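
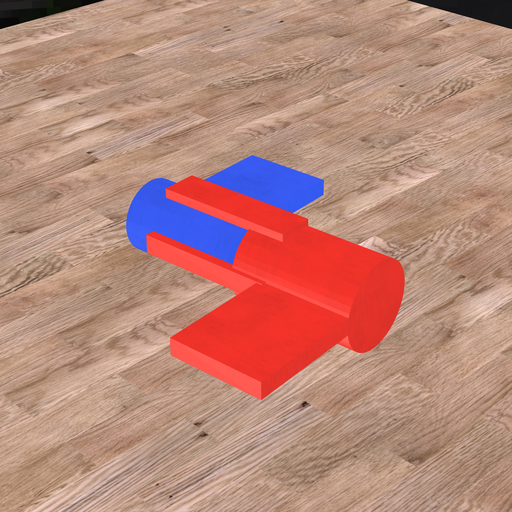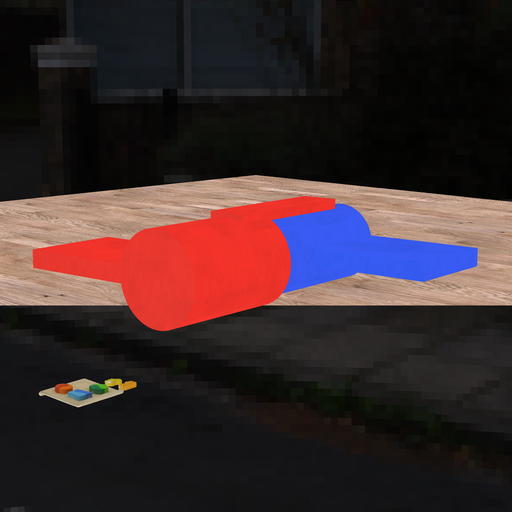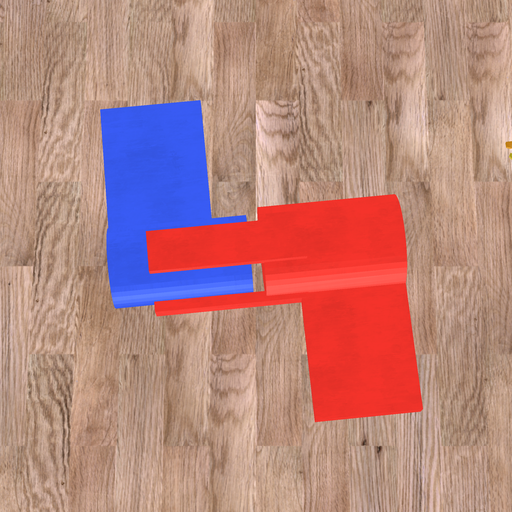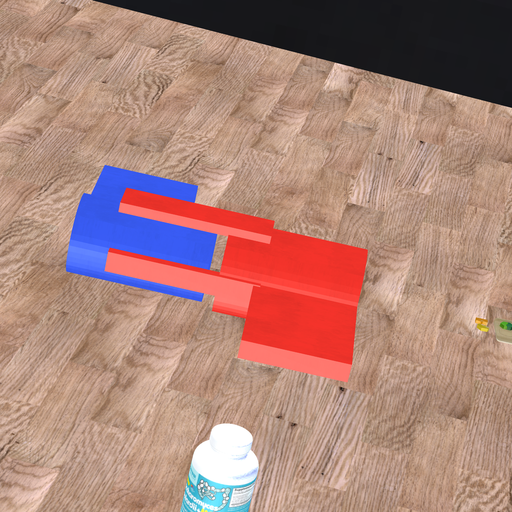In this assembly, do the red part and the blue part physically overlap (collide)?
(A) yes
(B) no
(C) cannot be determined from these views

(B) no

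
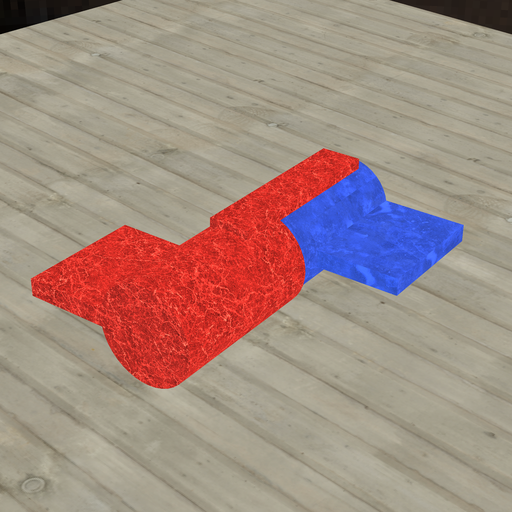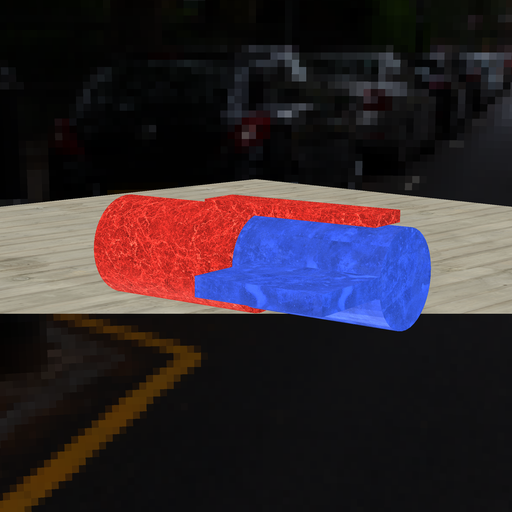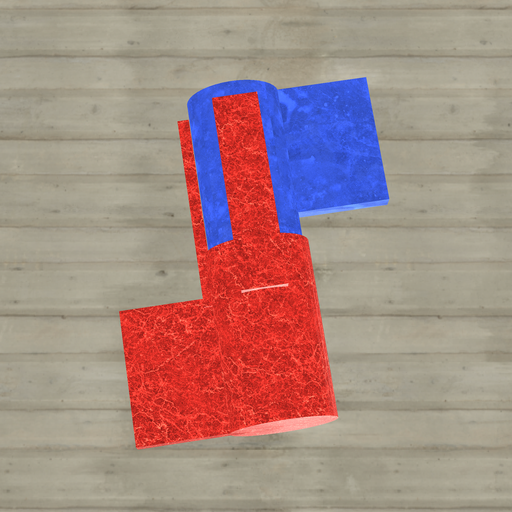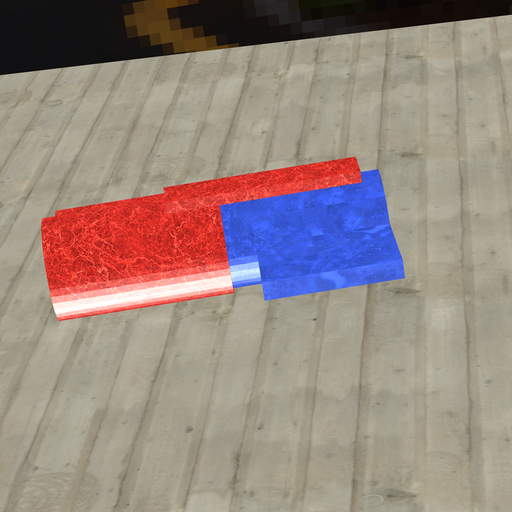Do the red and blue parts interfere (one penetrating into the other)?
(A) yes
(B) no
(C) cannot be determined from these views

(A) yes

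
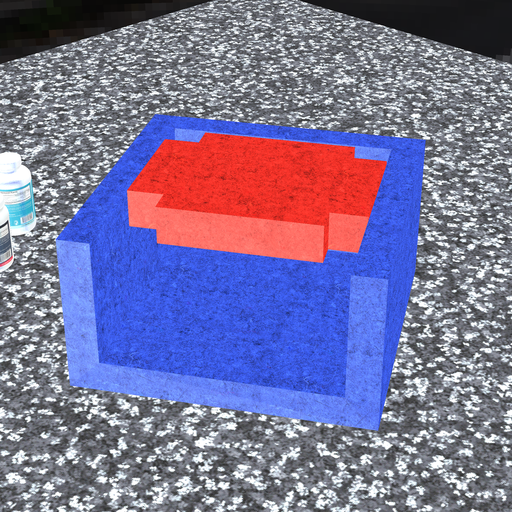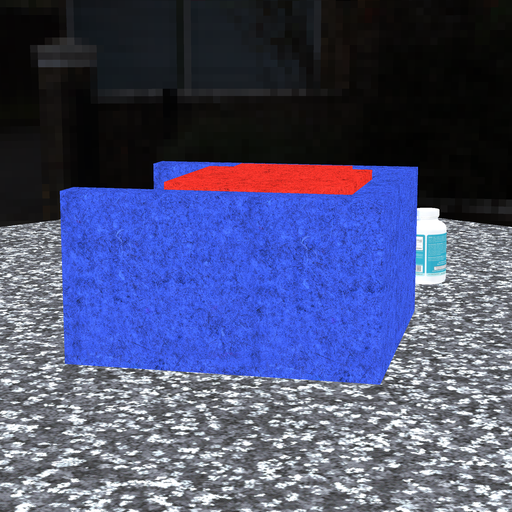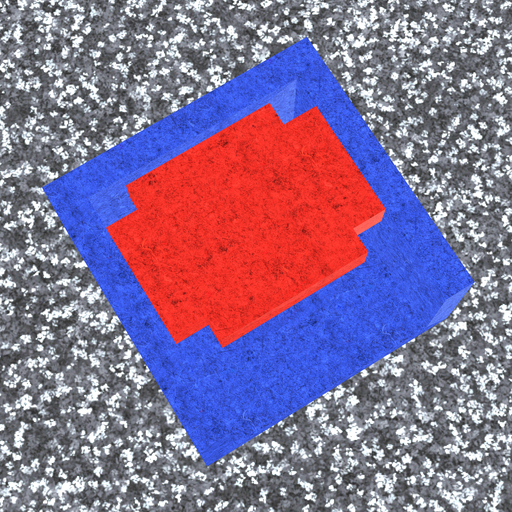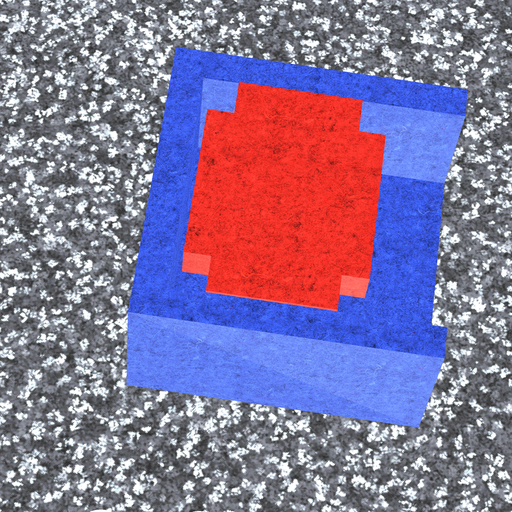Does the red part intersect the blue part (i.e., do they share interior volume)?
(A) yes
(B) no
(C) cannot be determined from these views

(B) no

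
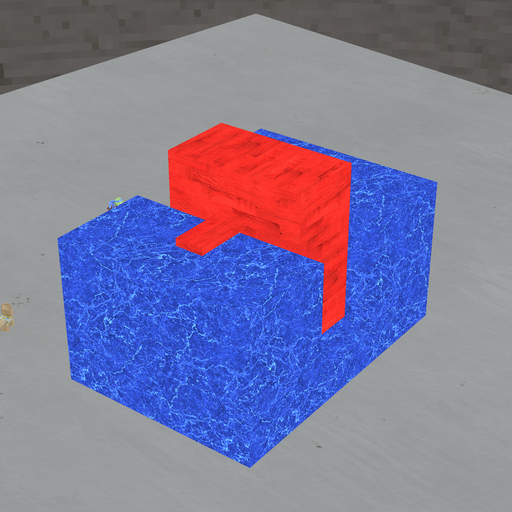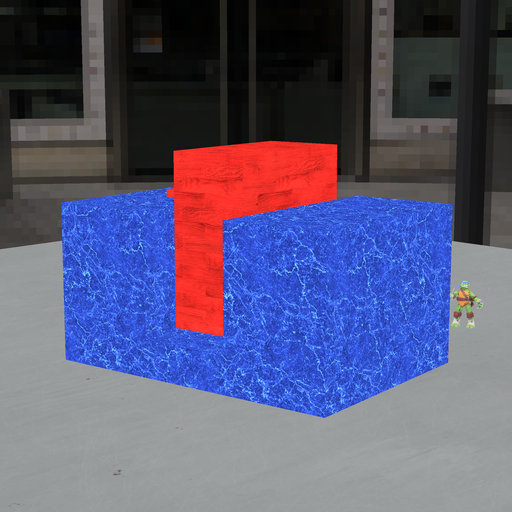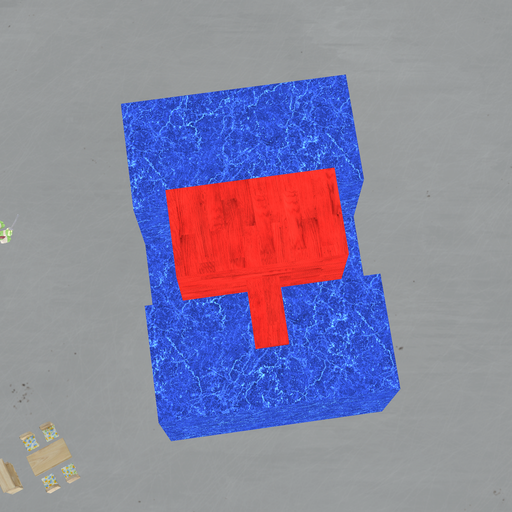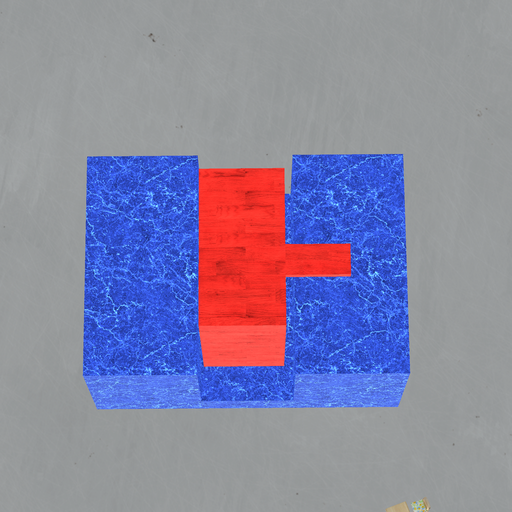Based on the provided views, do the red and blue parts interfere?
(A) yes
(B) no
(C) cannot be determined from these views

(B) no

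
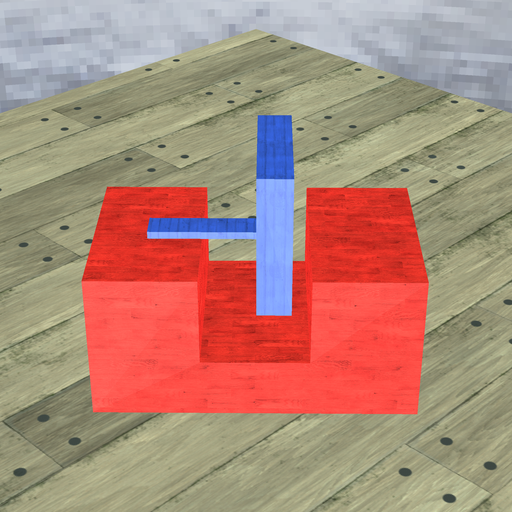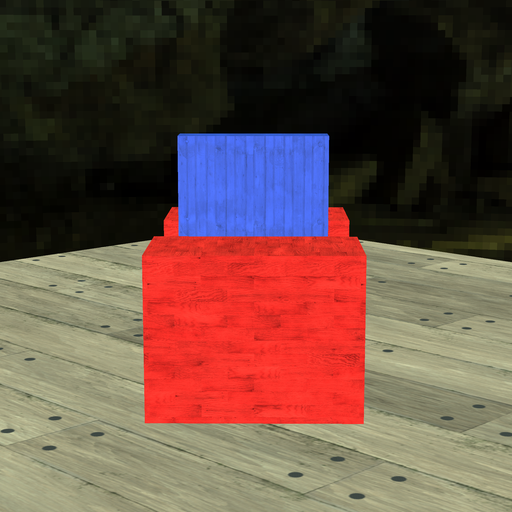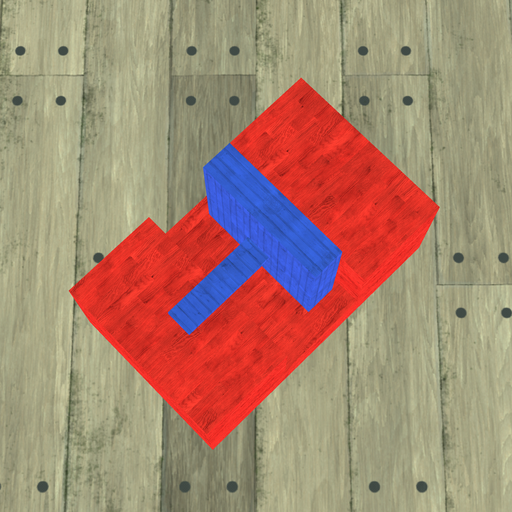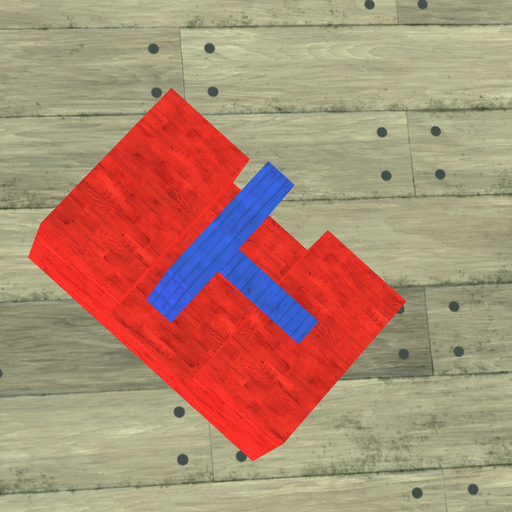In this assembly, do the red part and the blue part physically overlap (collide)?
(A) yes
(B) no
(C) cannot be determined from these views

(B) no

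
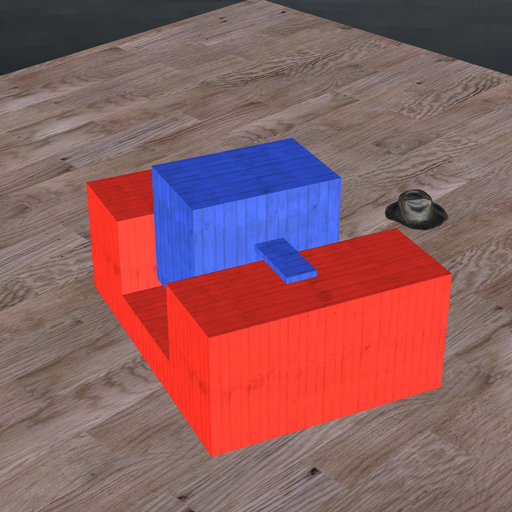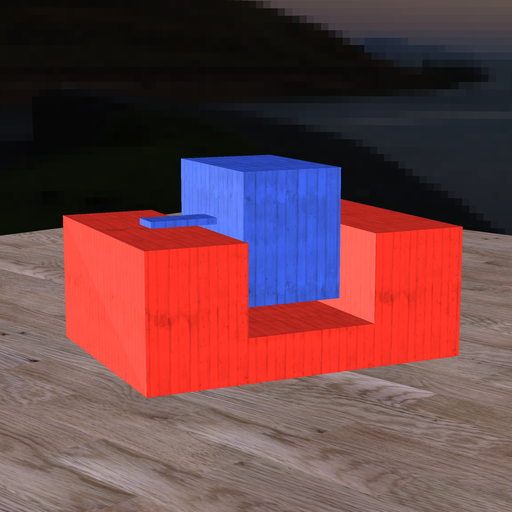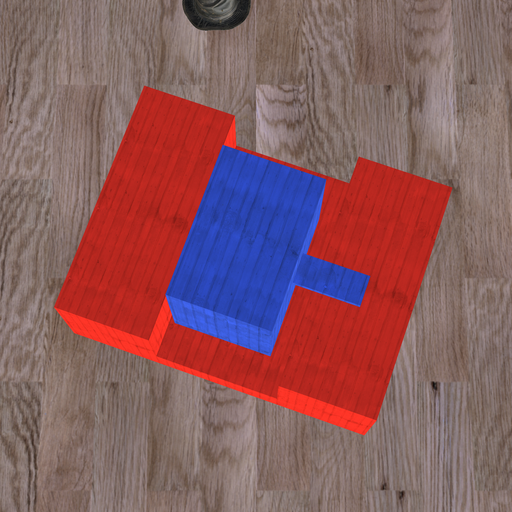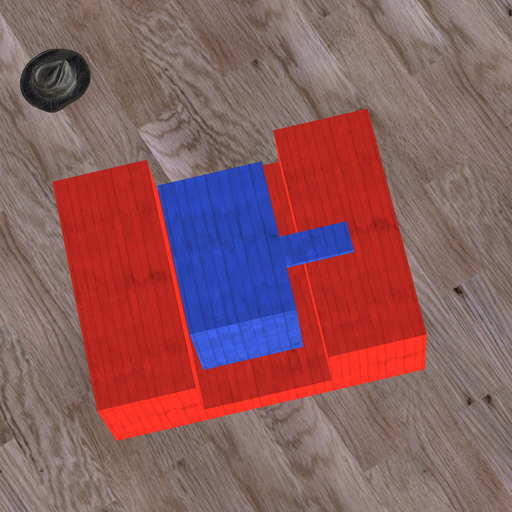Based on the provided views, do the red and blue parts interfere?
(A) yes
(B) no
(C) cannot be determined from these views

(B) no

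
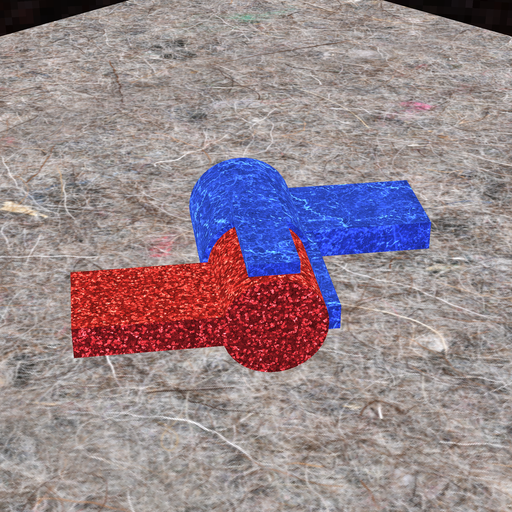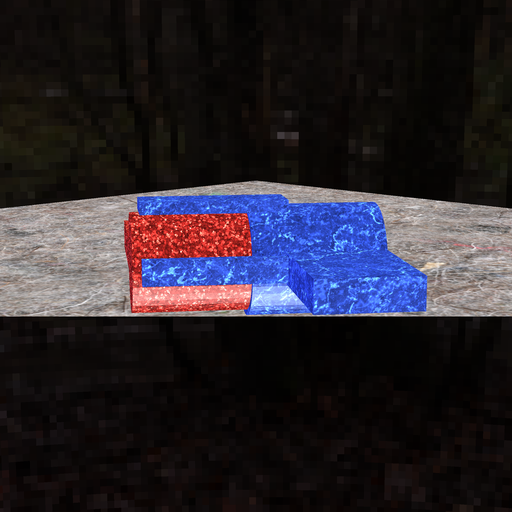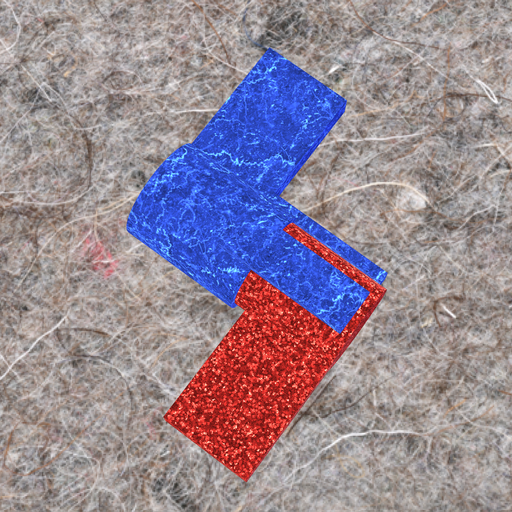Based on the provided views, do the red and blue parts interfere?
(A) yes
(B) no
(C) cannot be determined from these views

(A) yes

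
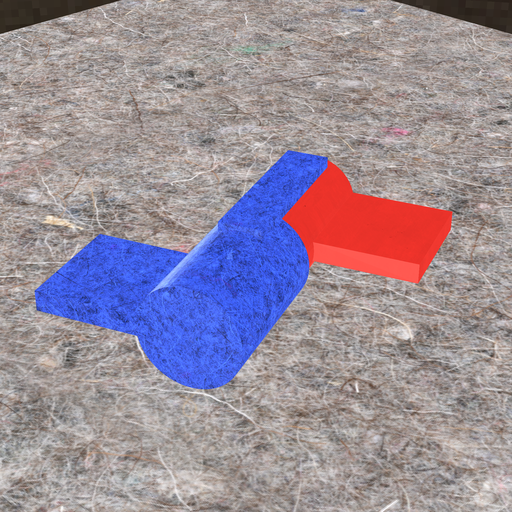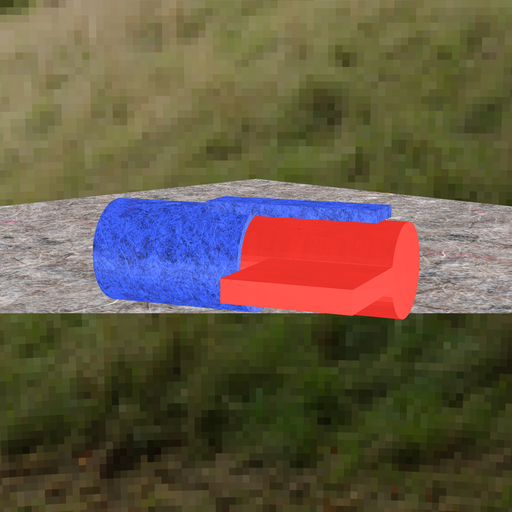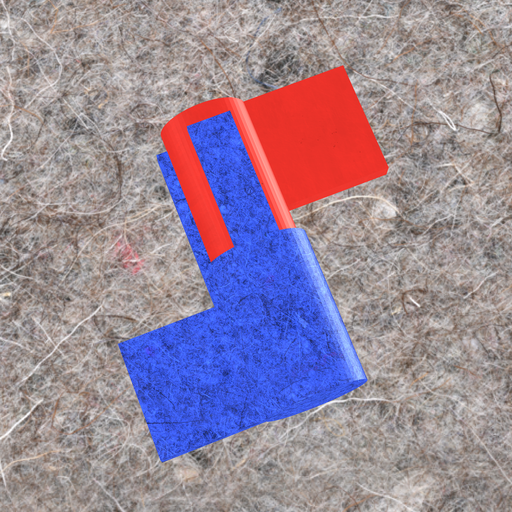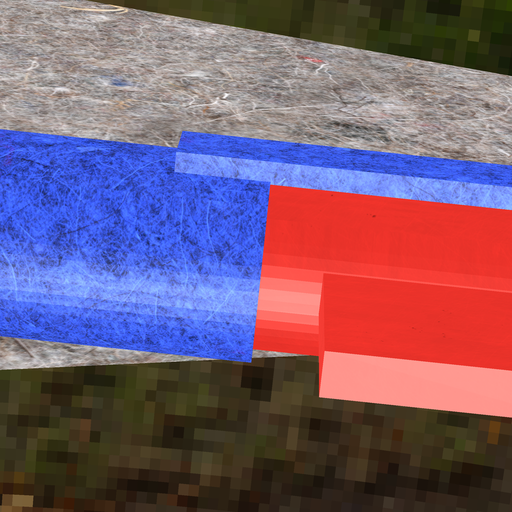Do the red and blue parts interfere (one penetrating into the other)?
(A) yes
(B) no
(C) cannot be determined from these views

(A) yes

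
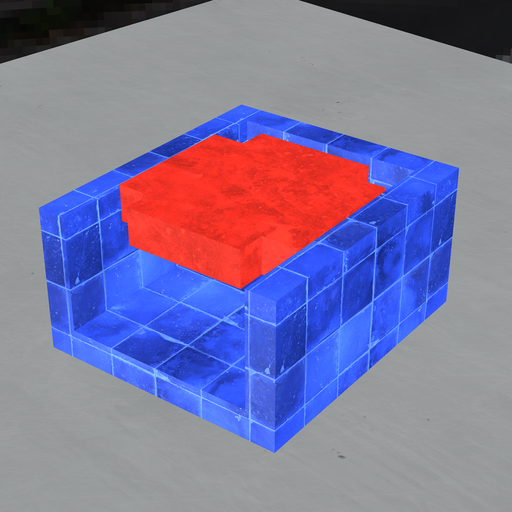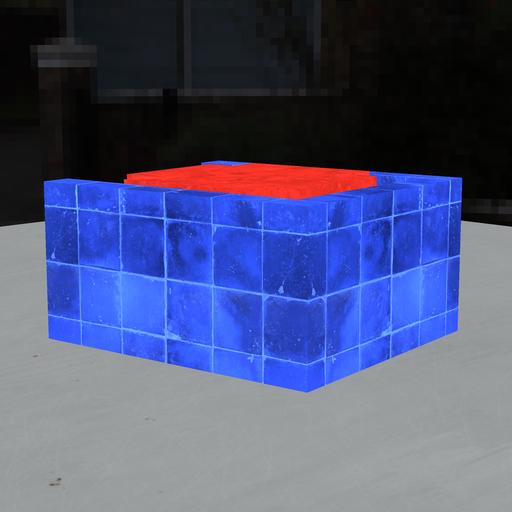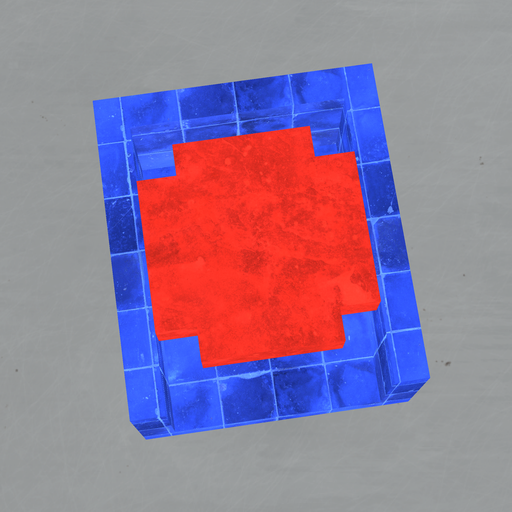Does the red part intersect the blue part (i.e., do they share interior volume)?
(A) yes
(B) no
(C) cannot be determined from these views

(B) no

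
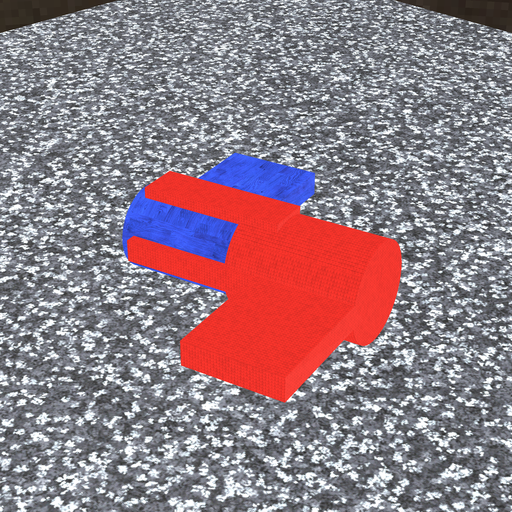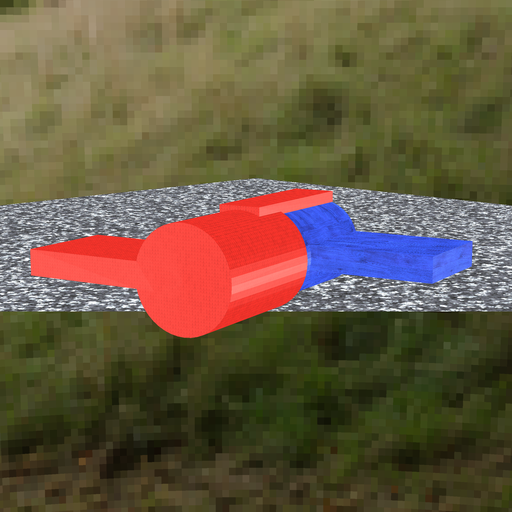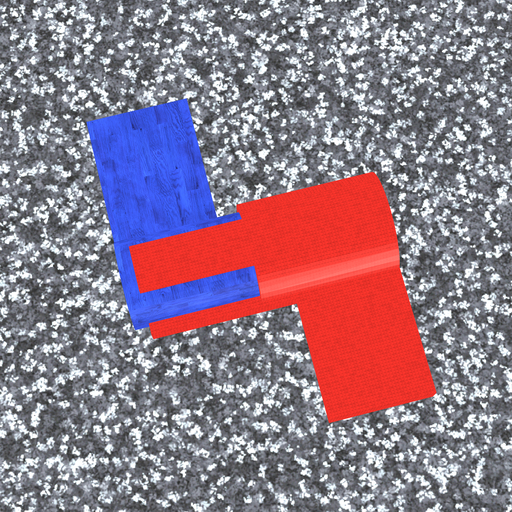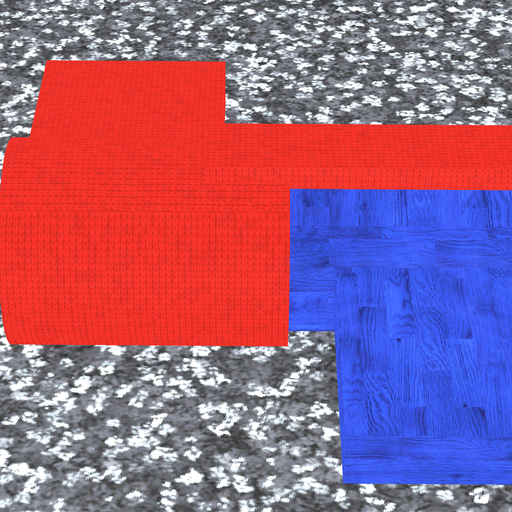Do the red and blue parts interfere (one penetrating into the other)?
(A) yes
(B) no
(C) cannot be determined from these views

(A) yes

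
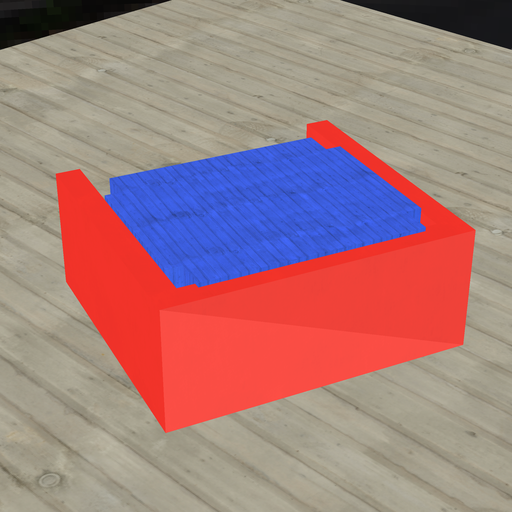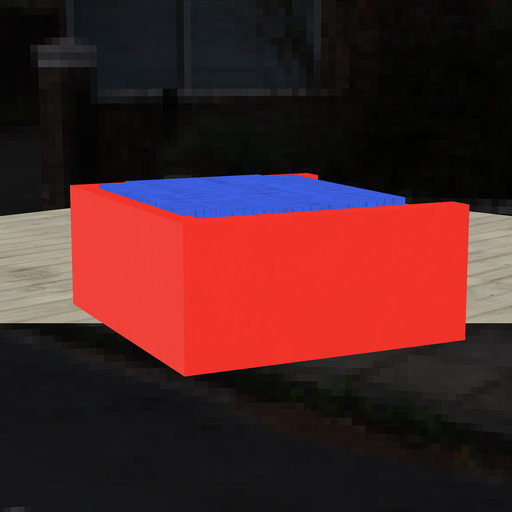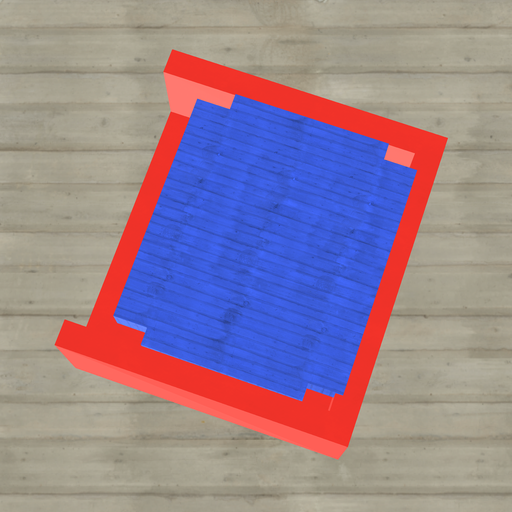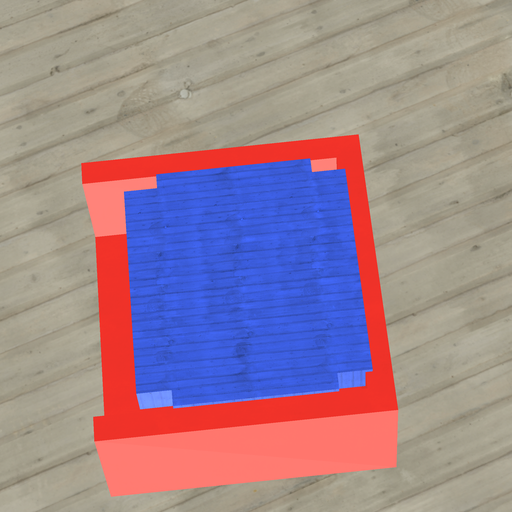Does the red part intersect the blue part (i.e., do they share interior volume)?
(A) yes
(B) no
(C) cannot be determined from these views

(A) yes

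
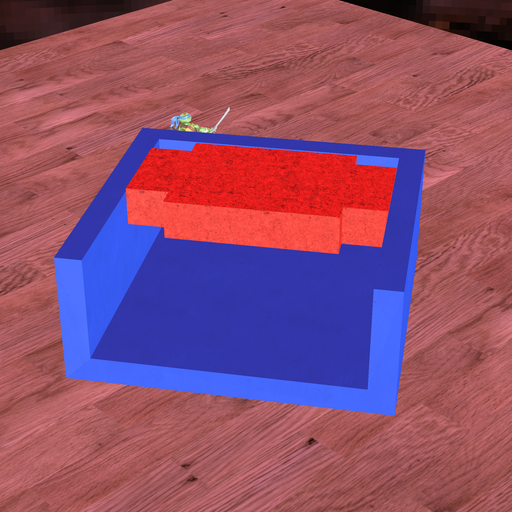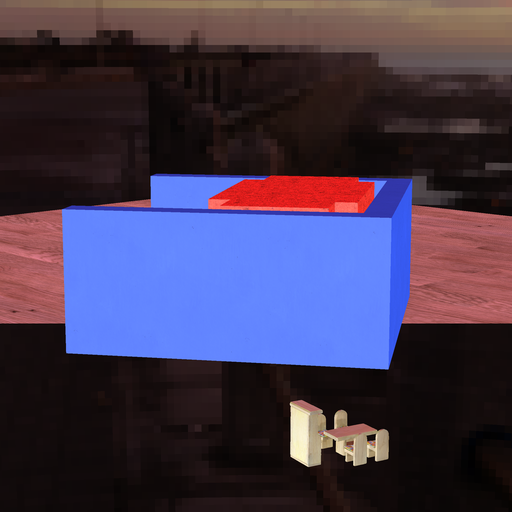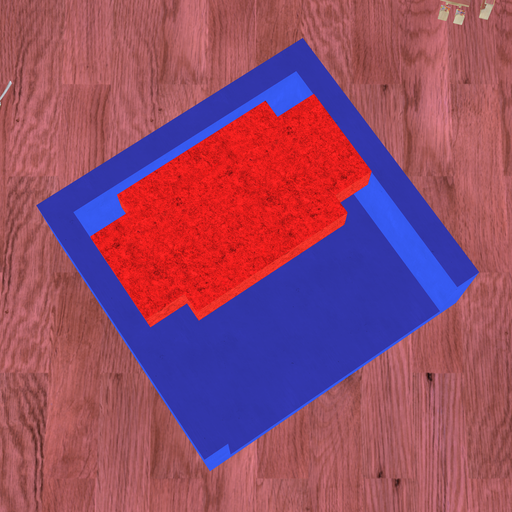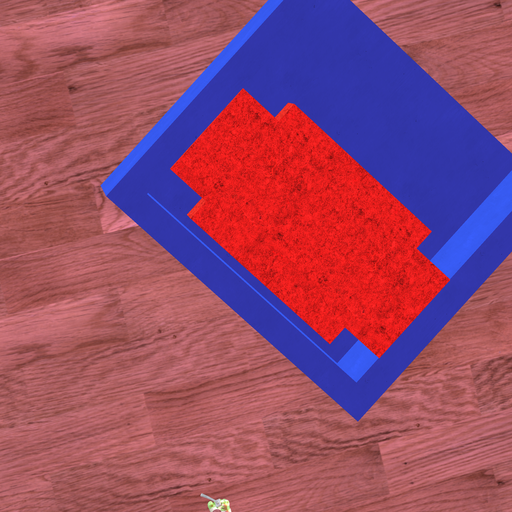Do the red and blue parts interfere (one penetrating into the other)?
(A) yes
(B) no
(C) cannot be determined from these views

(B) no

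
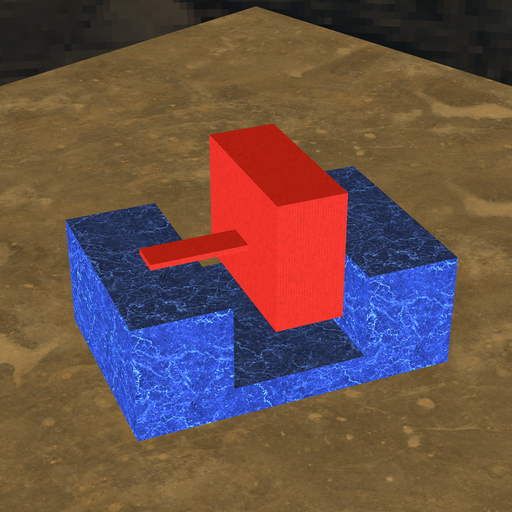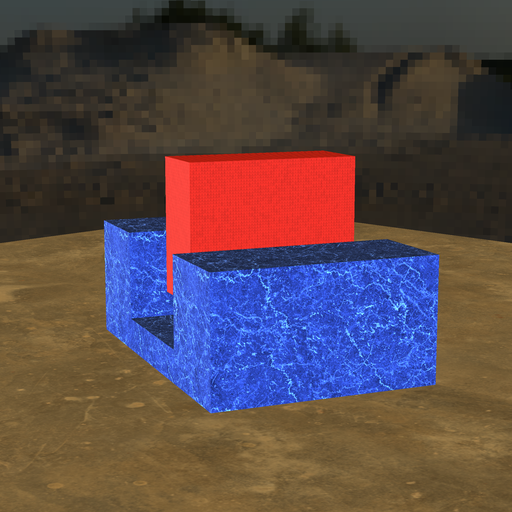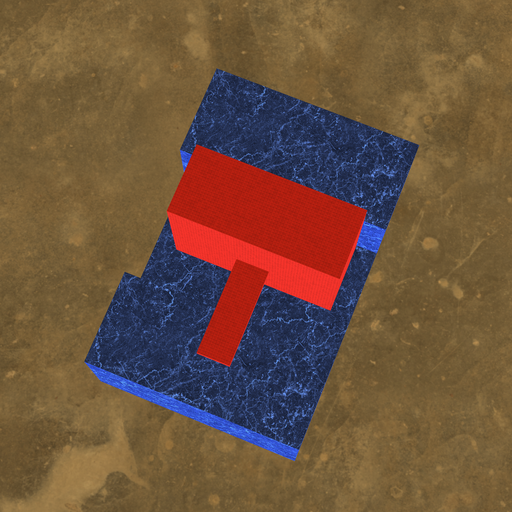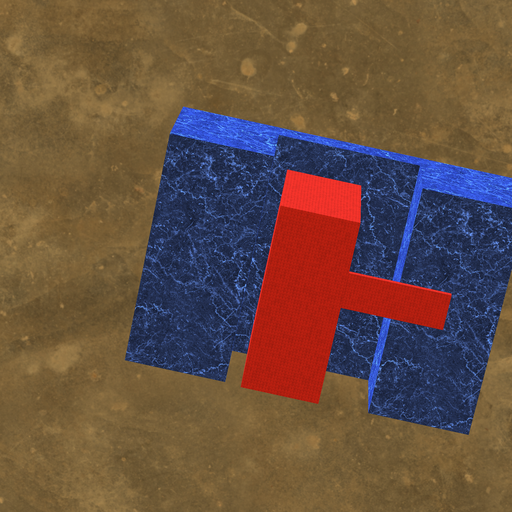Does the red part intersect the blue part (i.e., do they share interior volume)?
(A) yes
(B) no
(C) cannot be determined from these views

(B) no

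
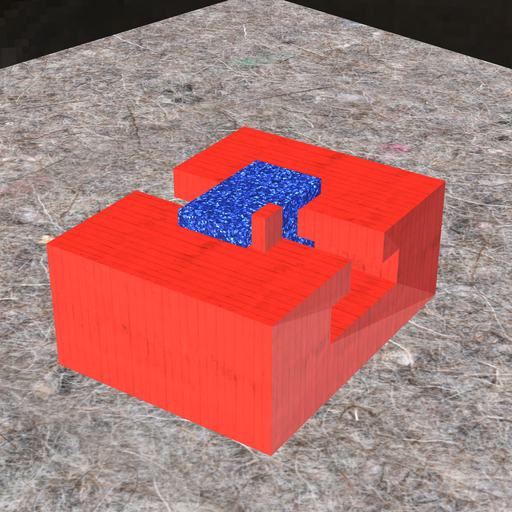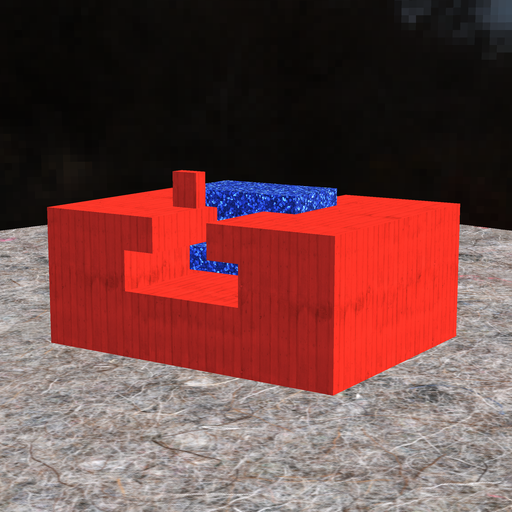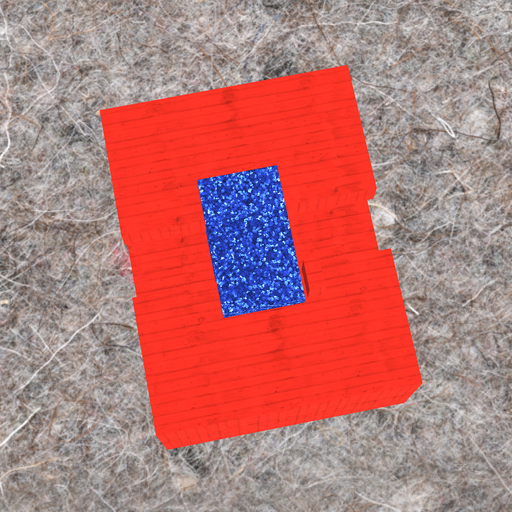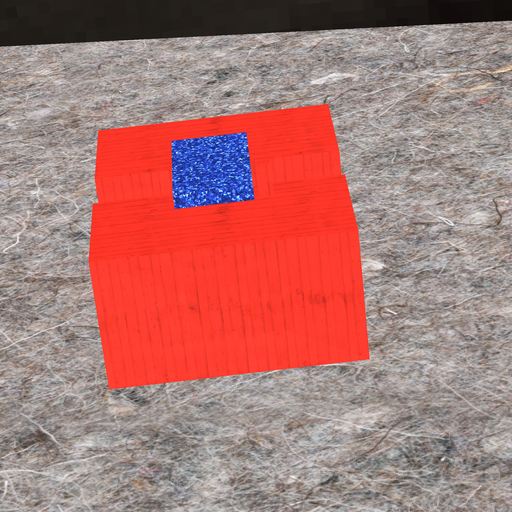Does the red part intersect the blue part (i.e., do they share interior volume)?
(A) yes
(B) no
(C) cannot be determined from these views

(B) no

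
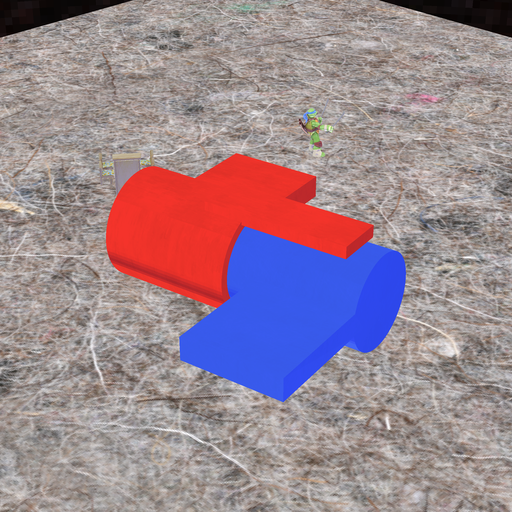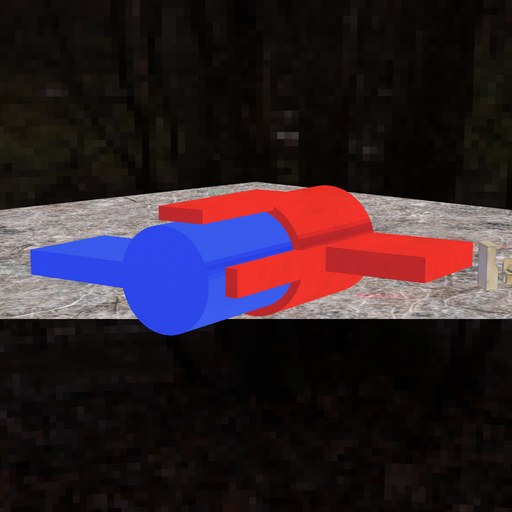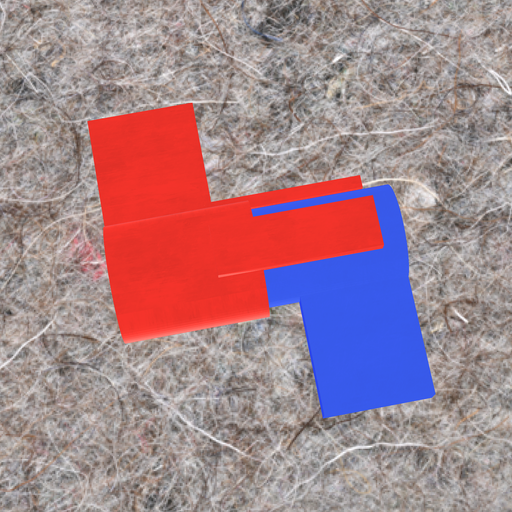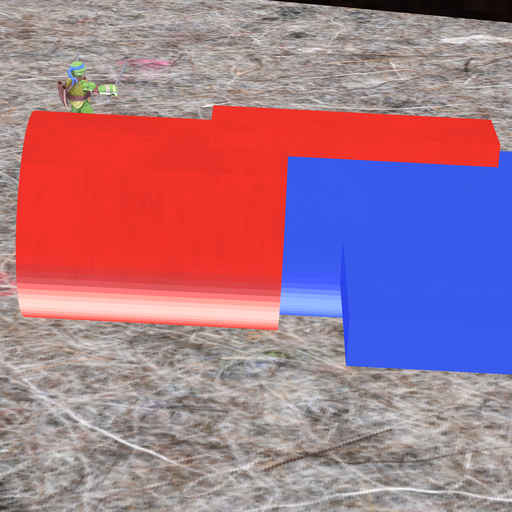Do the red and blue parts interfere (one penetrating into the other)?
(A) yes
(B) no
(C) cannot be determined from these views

(A) yes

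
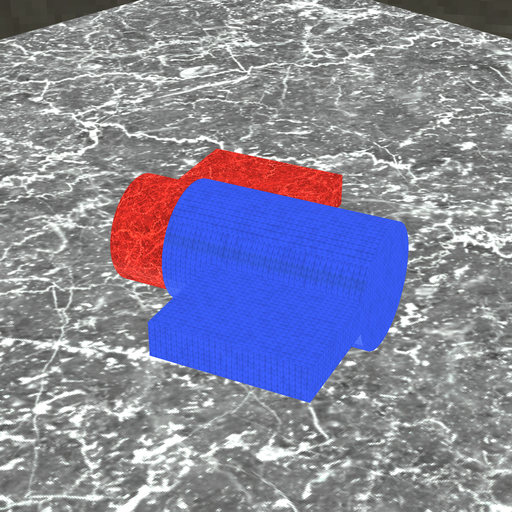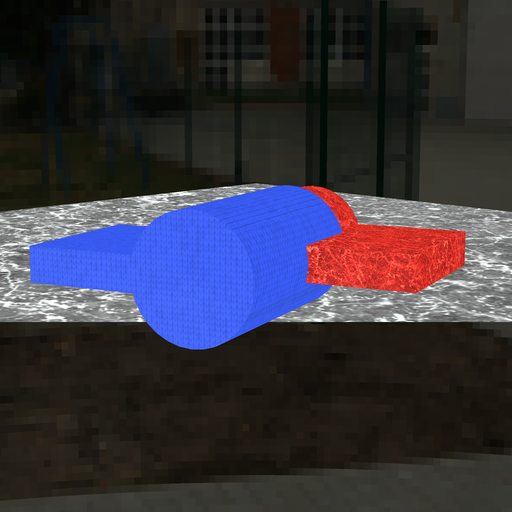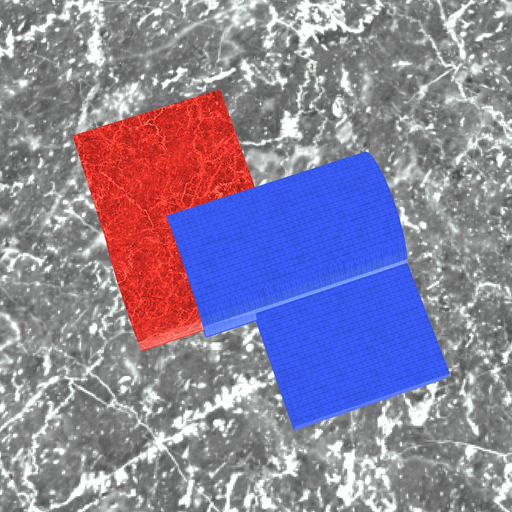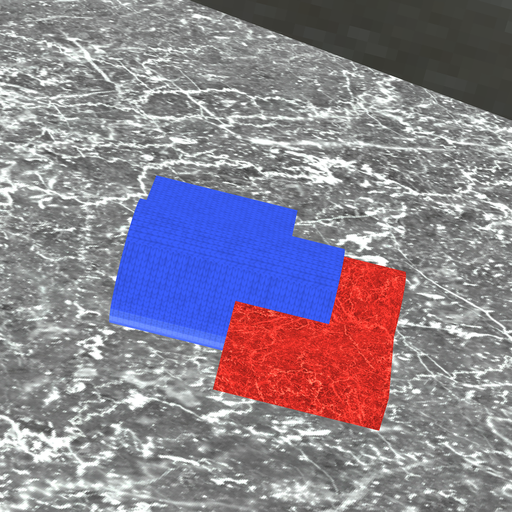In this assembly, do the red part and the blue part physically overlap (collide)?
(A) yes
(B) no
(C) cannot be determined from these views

(A) yes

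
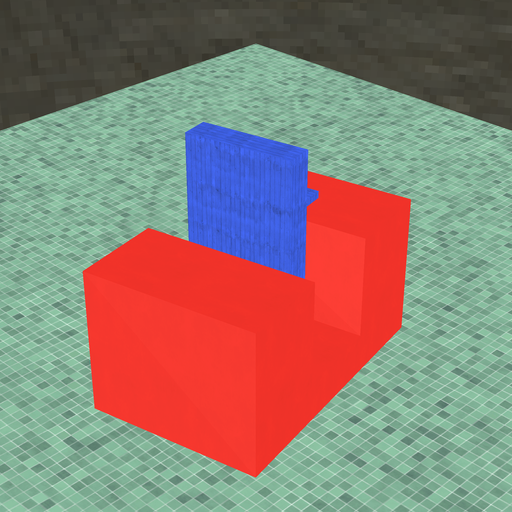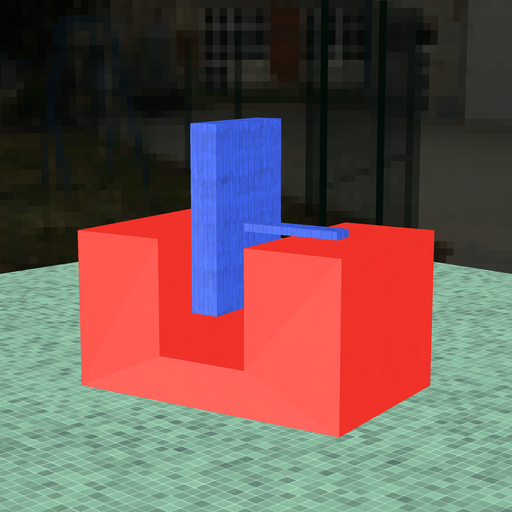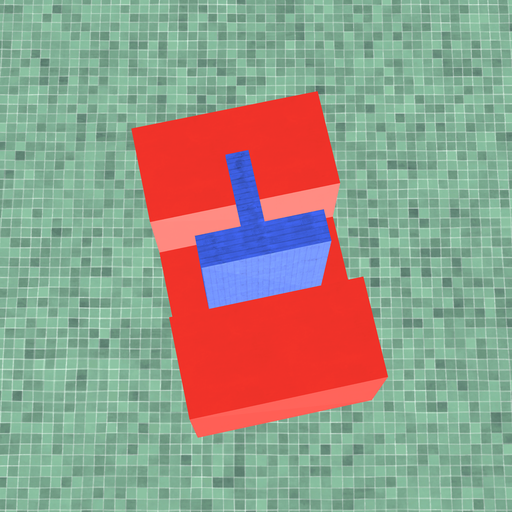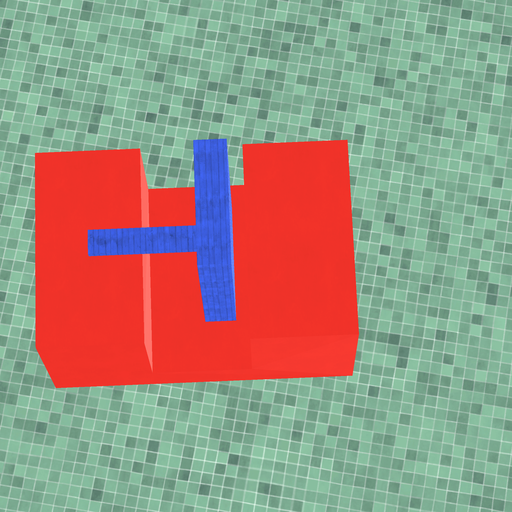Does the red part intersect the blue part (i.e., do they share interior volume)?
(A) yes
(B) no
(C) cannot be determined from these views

(B) no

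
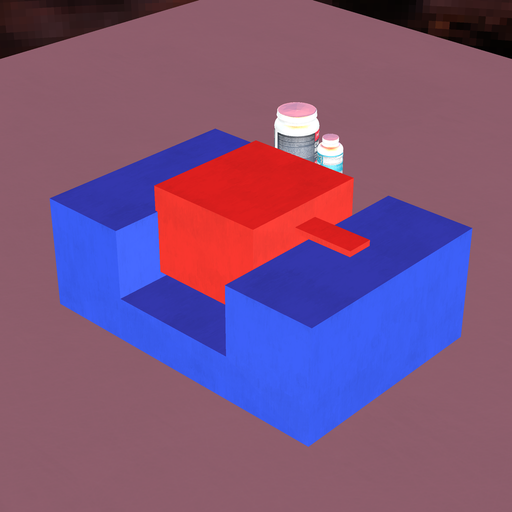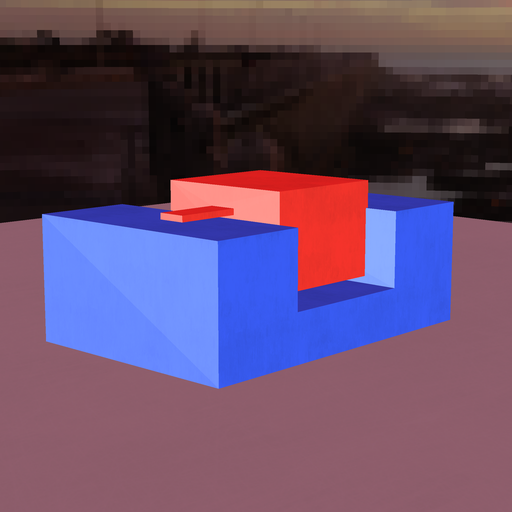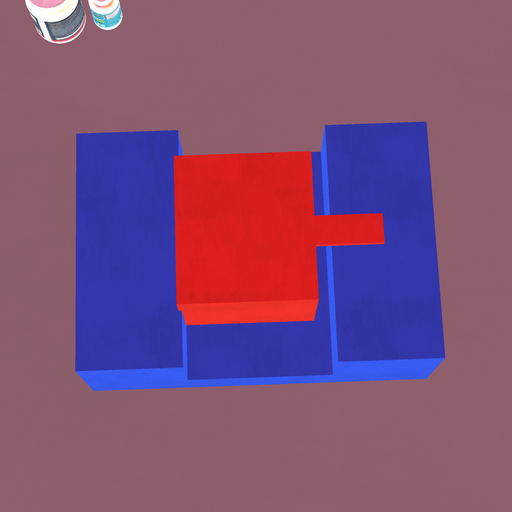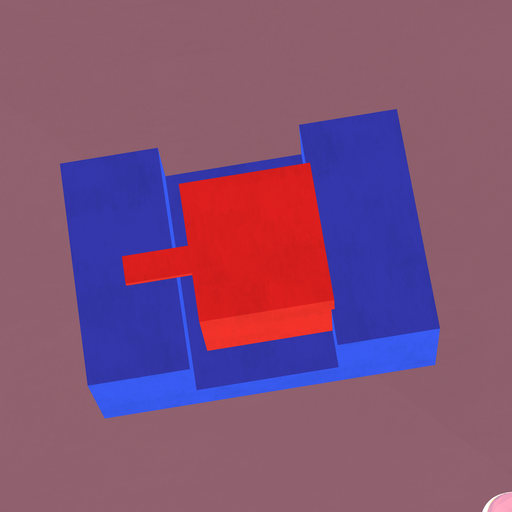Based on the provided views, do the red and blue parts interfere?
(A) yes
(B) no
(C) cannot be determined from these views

(A) yes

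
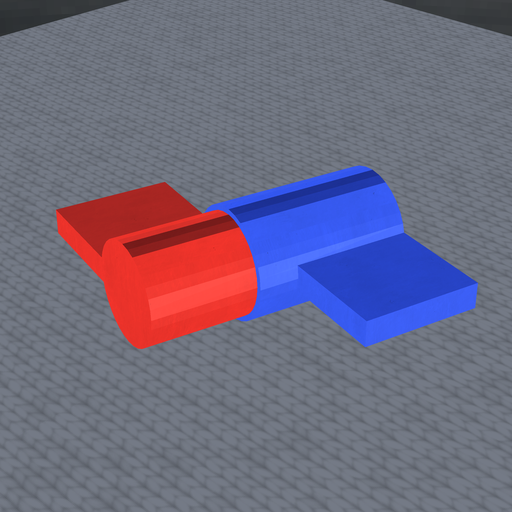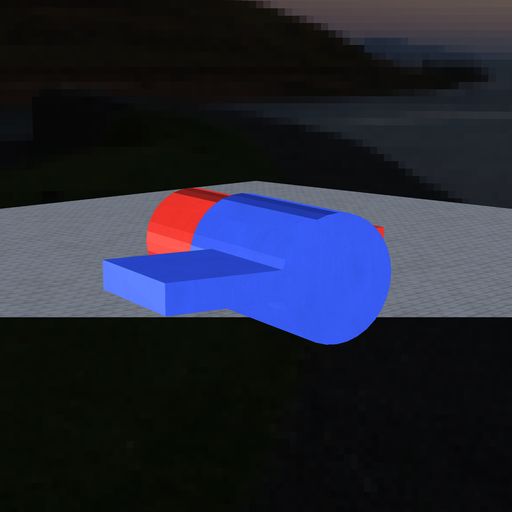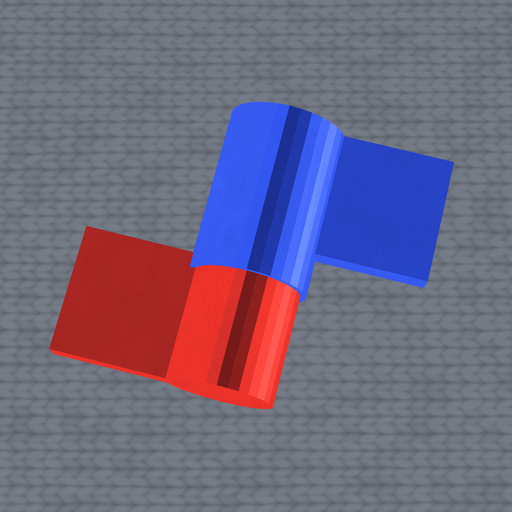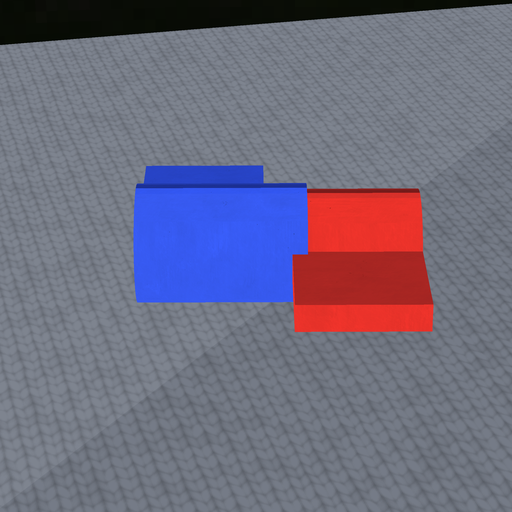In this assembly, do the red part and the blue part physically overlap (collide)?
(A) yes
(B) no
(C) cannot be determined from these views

(A) yes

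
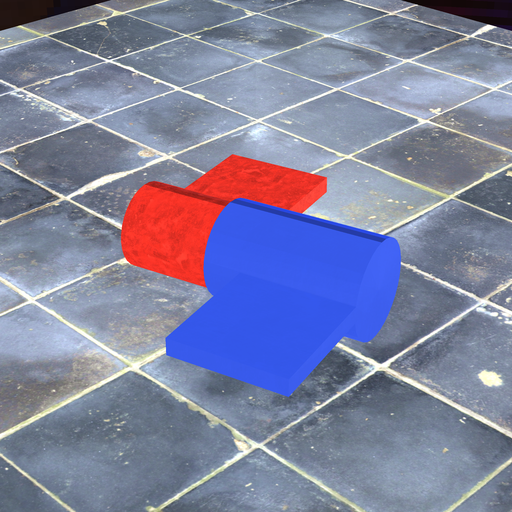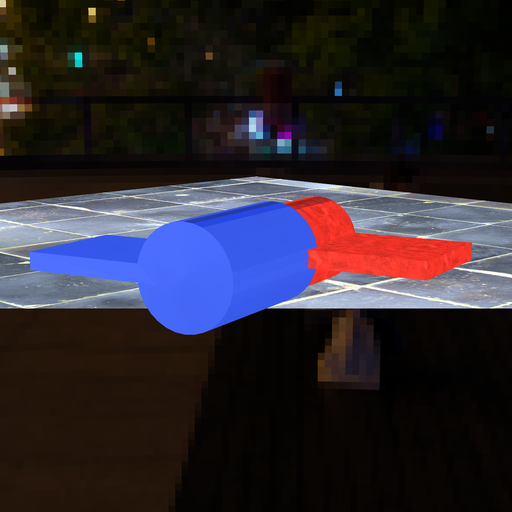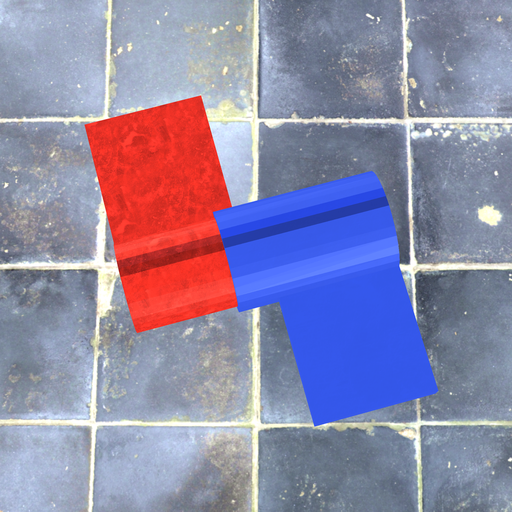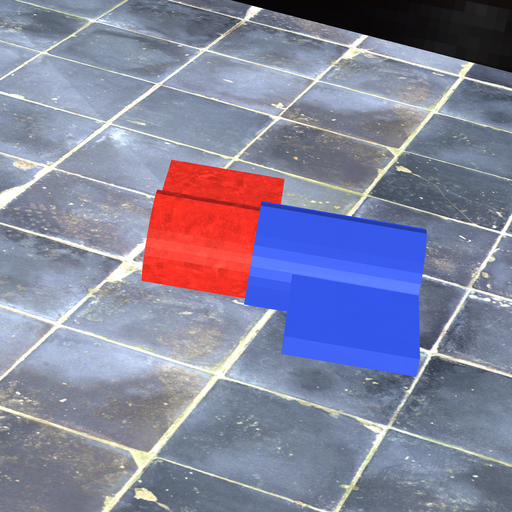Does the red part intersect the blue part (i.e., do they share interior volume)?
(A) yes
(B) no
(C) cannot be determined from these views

(A) yes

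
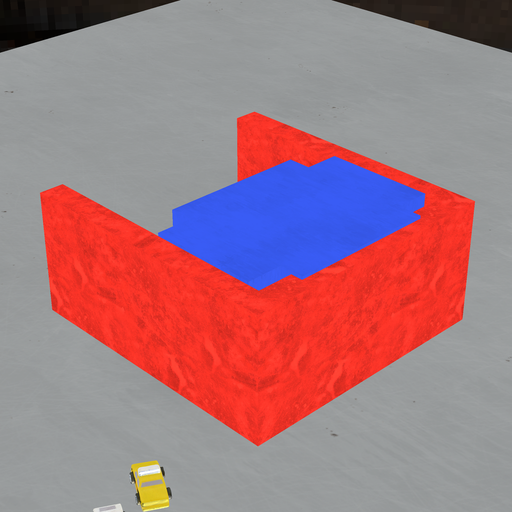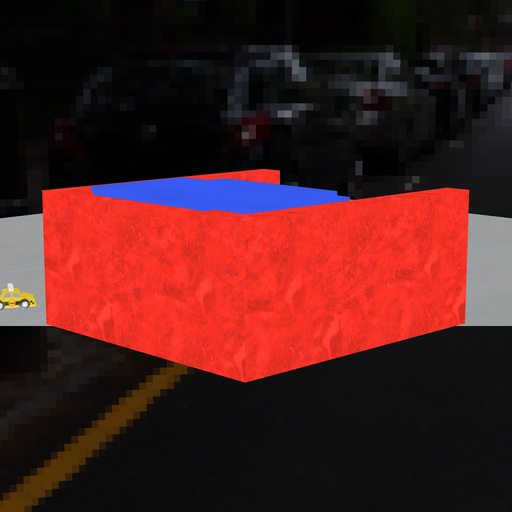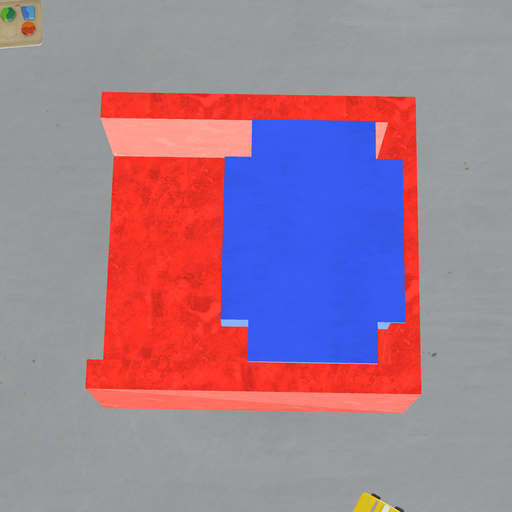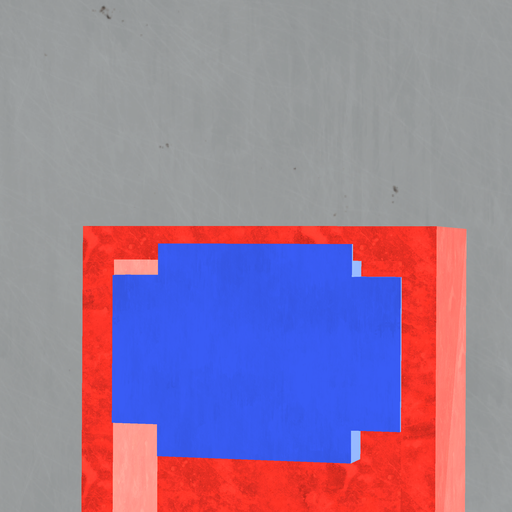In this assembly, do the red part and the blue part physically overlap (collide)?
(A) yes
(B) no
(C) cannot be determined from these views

(A) yes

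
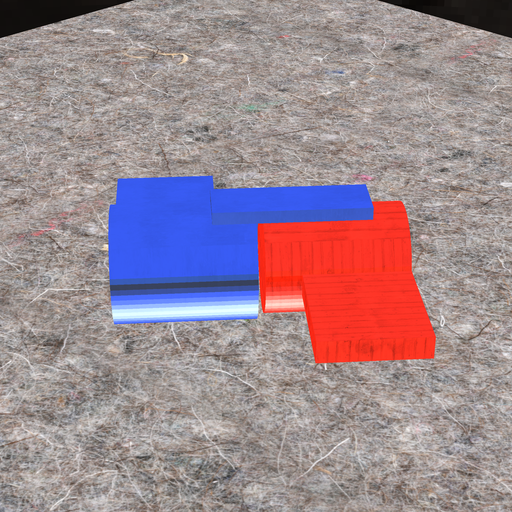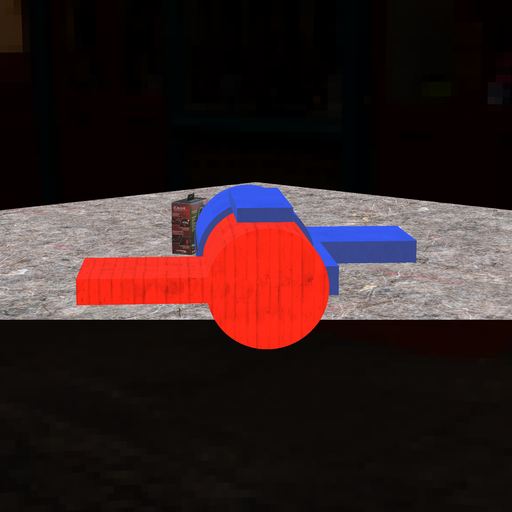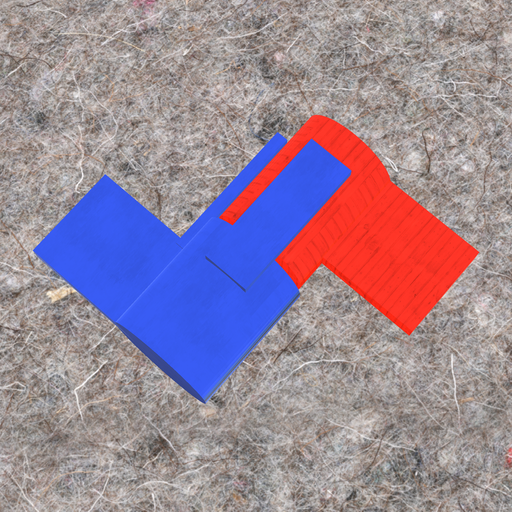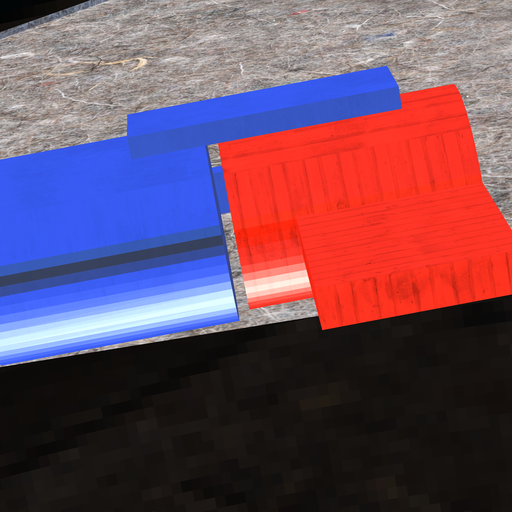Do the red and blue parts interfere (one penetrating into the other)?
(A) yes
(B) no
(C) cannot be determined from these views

(B) no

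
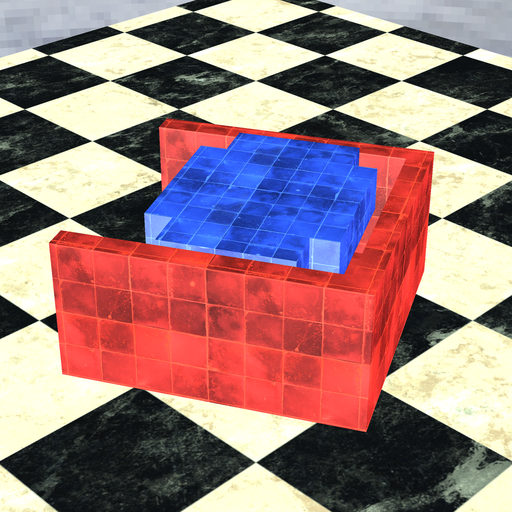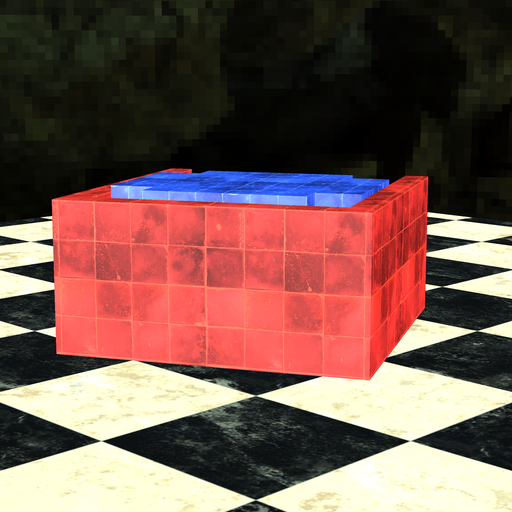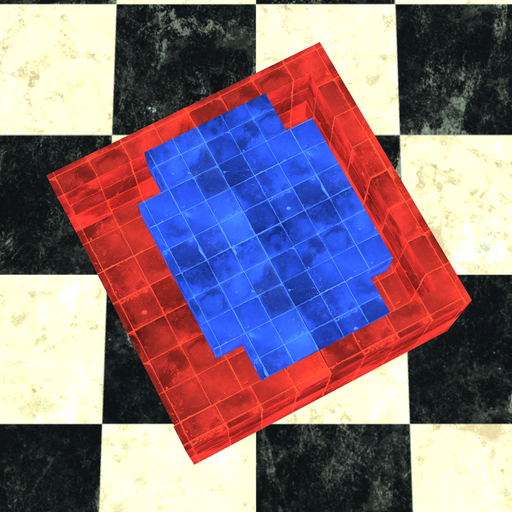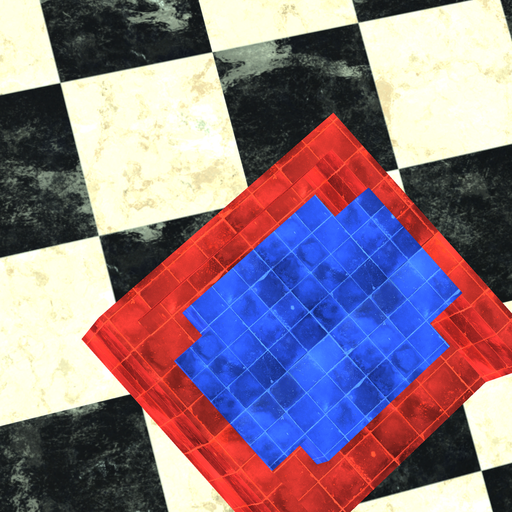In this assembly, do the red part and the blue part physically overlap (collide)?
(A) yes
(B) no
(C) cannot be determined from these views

(B) no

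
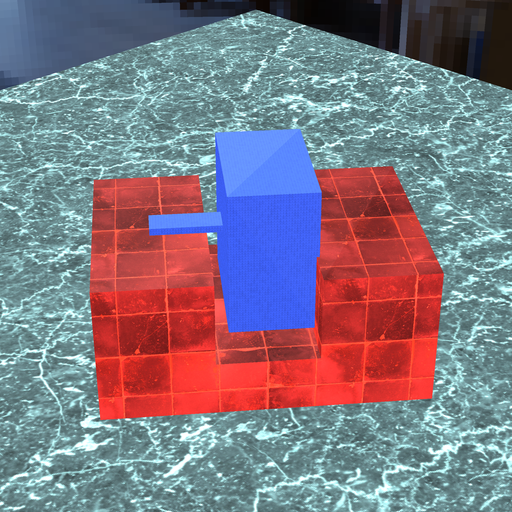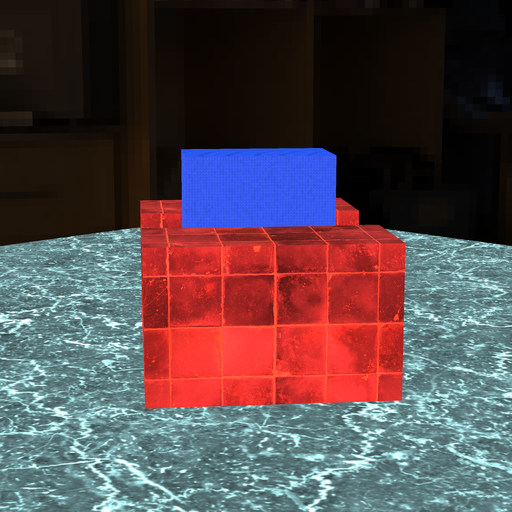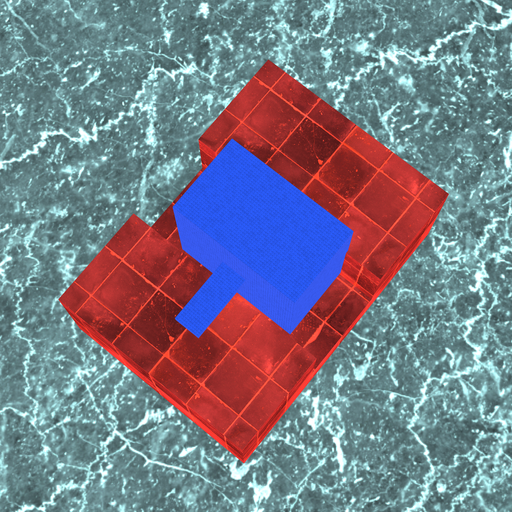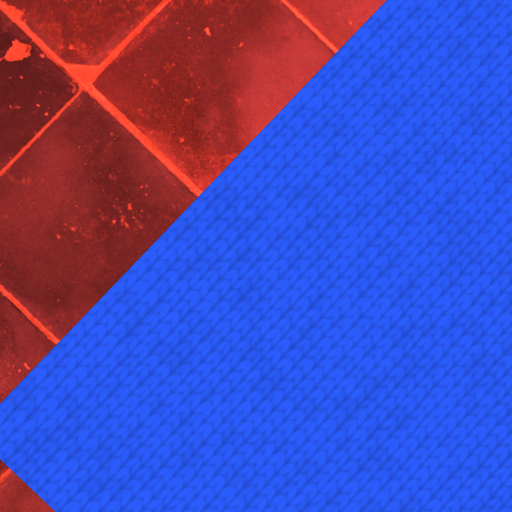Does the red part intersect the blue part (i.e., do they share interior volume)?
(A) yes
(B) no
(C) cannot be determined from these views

(A) yes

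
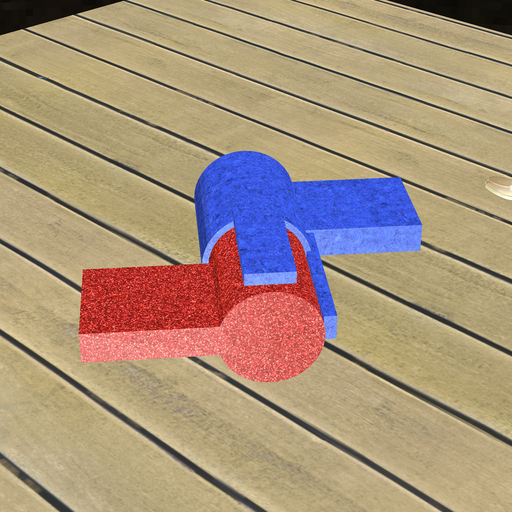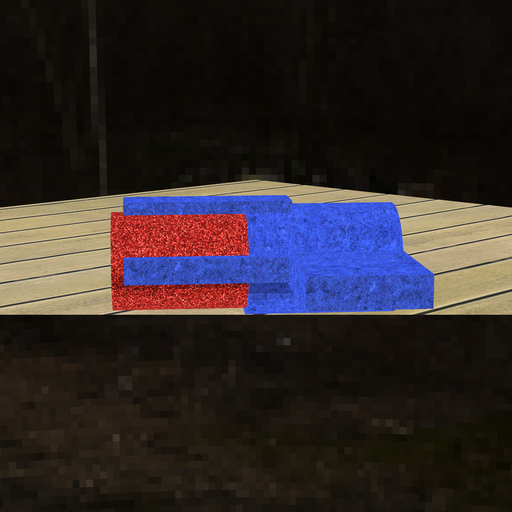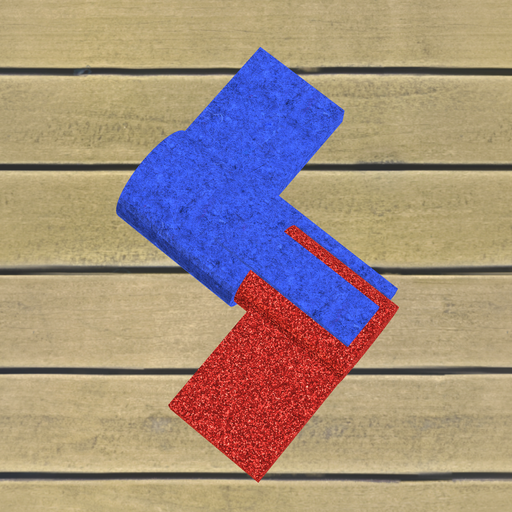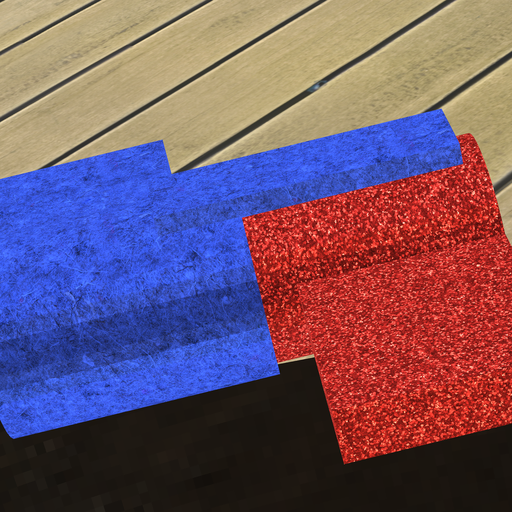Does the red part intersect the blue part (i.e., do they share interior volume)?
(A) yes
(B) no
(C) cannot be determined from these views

(A) yes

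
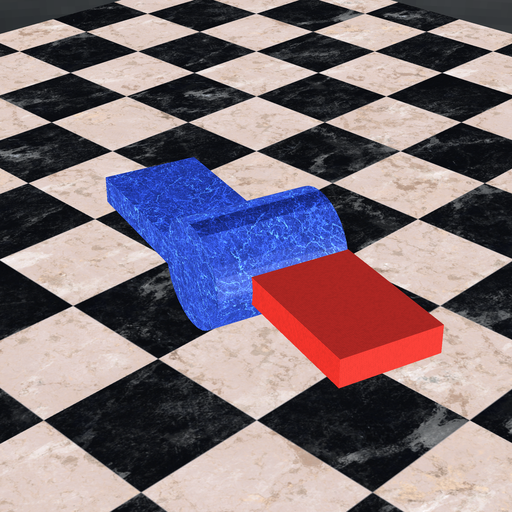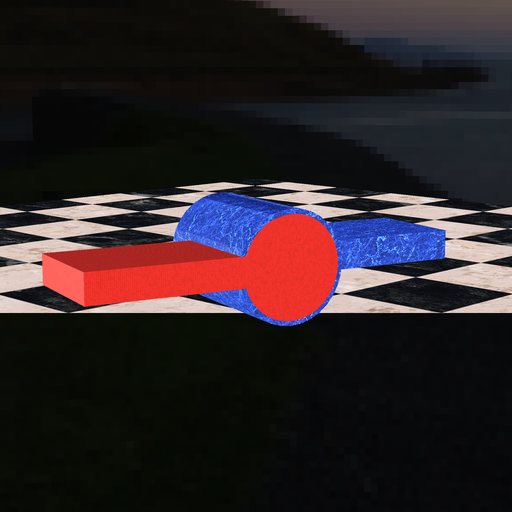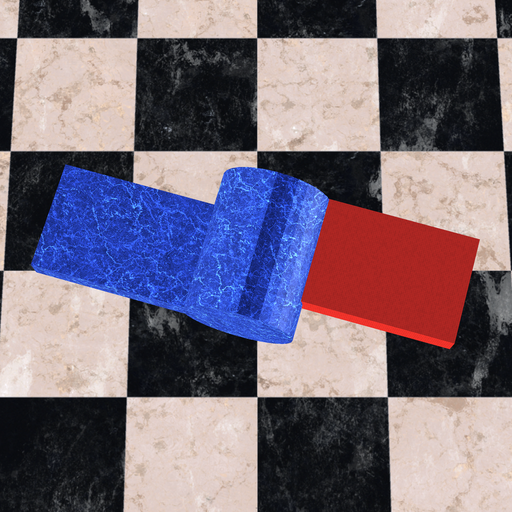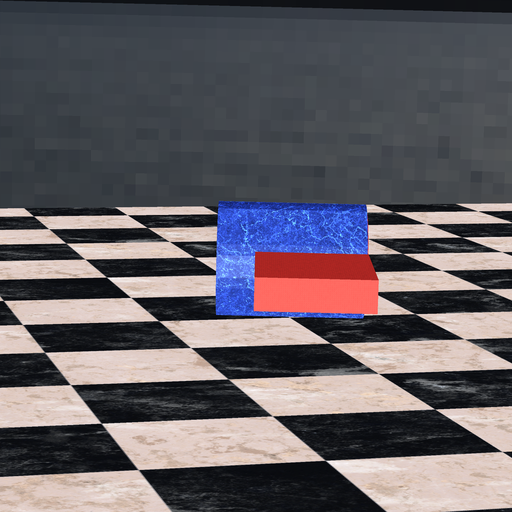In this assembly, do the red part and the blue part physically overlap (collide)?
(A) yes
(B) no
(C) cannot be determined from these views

(A) yes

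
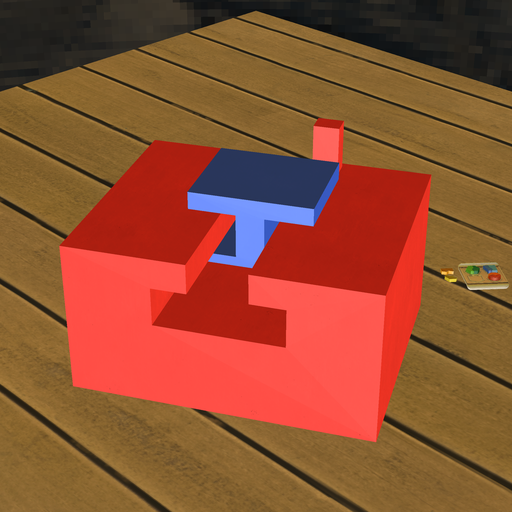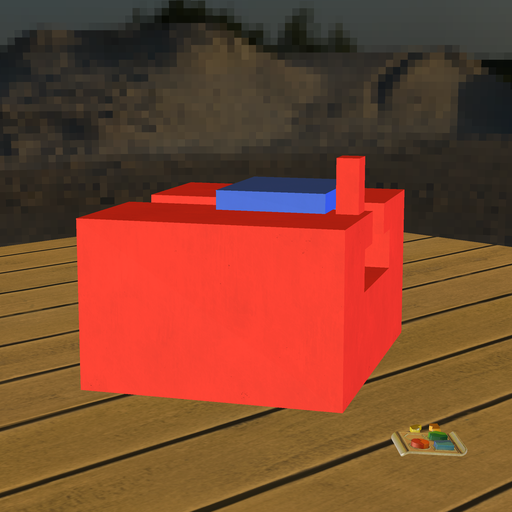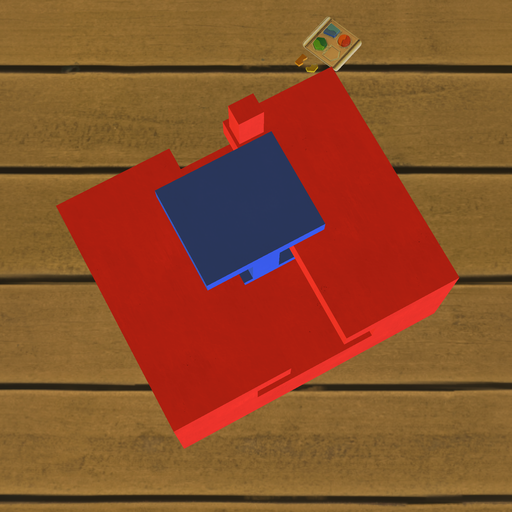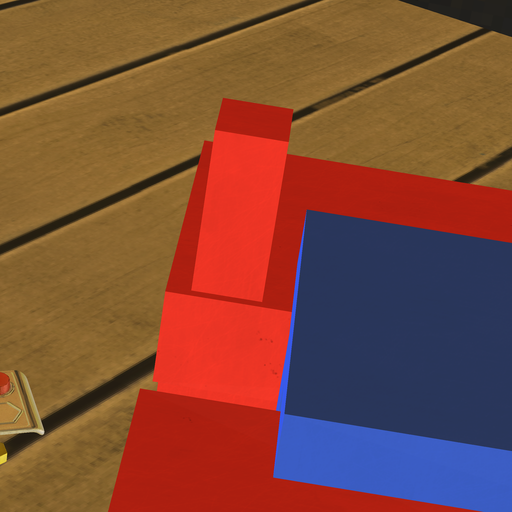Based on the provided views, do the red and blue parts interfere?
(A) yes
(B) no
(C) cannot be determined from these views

(B) no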